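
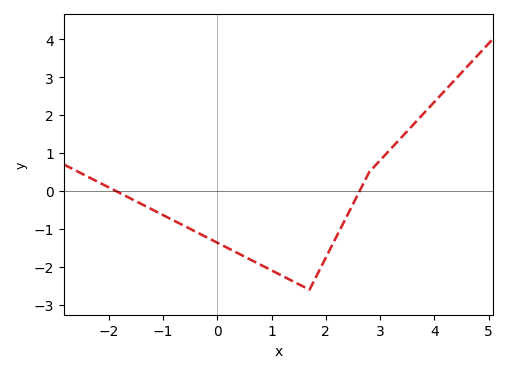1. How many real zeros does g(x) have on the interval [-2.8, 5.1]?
2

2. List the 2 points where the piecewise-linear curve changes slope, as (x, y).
(1.7, -2.6); (2.8, 0.5)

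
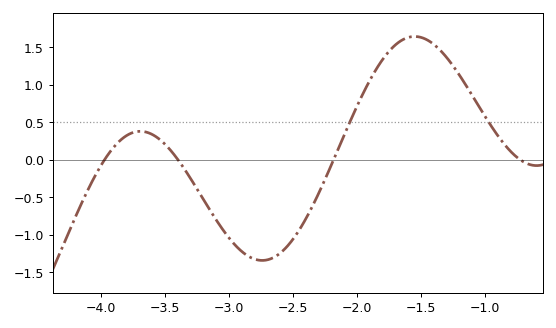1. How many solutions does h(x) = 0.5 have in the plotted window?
2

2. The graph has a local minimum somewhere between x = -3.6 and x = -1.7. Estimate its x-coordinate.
-2.7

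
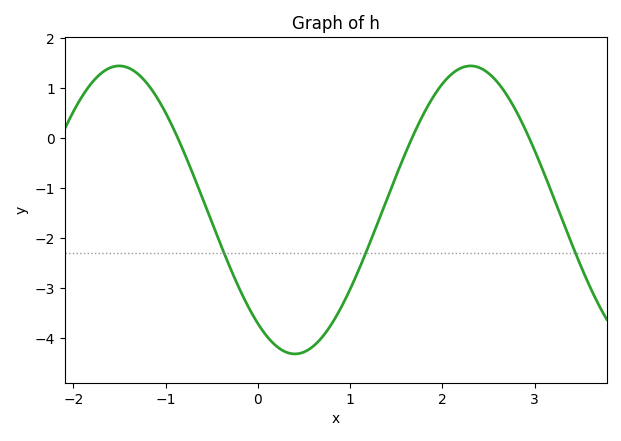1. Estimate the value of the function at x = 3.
-0.3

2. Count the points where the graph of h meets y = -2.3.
3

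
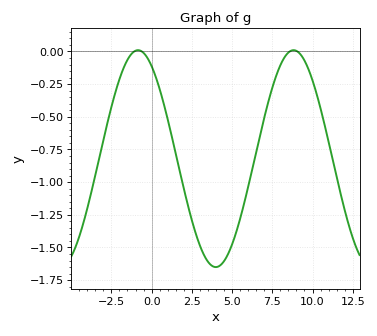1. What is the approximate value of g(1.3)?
-0.68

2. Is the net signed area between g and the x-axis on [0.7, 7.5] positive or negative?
negative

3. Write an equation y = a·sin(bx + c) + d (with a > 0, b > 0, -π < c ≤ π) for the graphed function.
y = 0.83sin(0.65x + 2.1) - 0.82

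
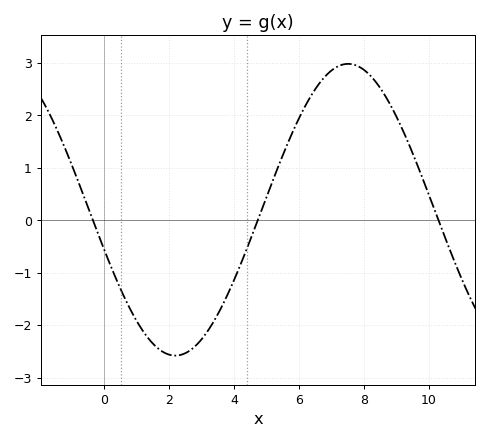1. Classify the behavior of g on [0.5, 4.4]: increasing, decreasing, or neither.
neither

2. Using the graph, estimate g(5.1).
0.6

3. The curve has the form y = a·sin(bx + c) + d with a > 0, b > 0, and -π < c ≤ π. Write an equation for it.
y = 2.78sin(0.59x - 2.9) + 0.2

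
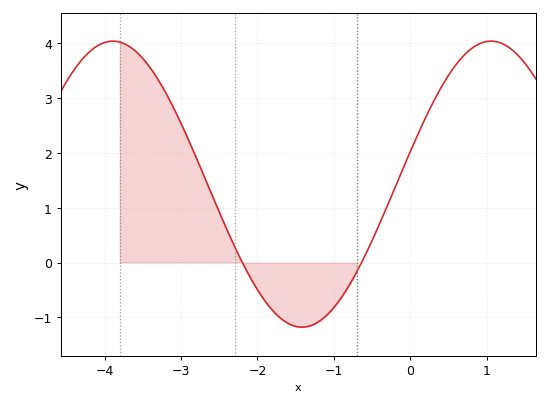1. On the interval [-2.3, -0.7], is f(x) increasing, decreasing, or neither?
neither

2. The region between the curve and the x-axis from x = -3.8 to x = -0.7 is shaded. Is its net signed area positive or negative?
positive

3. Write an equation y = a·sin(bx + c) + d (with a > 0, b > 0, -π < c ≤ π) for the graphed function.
y = 2.61sin(1.27x + 0.23) + 1.43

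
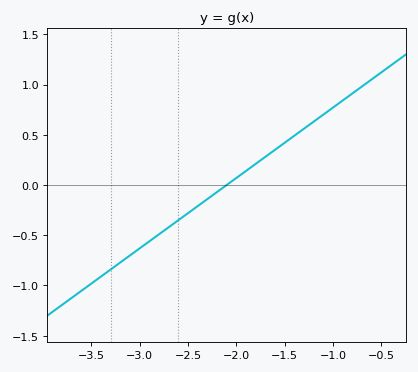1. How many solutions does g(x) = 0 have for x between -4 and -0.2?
1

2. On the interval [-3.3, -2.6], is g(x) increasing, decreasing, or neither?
increasing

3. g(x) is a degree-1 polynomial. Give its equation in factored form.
y = 0.7(x + 2.1)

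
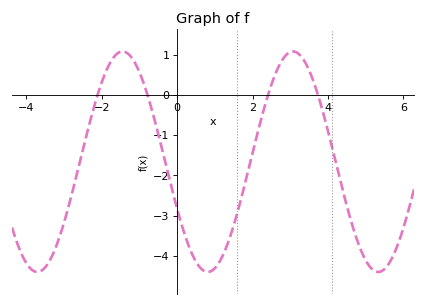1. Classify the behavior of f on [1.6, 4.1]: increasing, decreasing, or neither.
neither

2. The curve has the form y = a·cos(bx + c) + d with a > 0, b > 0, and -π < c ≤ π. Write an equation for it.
y = 2.74cos(1.39x + 2.01) - 1.66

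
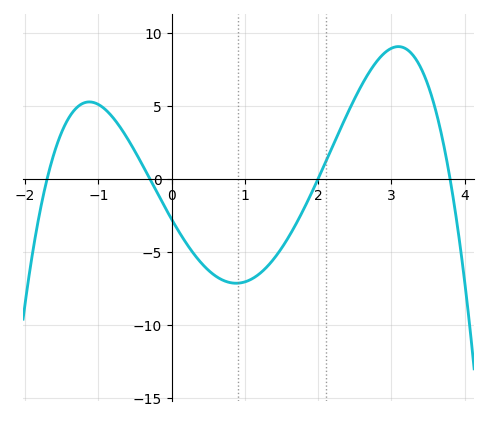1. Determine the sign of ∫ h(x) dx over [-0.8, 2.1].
negative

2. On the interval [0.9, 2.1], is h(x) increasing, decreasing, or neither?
increasing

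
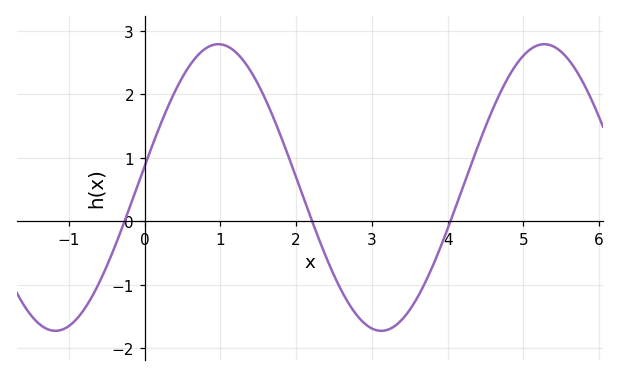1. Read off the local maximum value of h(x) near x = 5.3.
2.79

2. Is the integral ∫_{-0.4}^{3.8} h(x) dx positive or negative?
positive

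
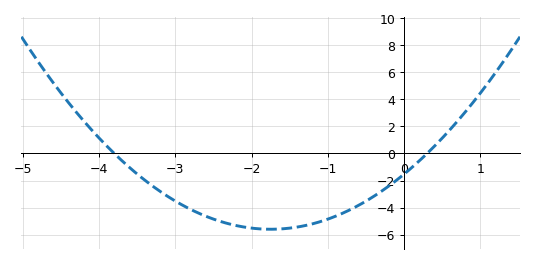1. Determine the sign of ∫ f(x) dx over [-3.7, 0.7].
negative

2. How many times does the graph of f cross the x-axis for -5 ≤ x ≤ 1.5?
2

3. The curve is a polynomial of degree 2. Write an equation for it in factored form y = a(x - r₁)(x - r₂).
y = 1.33(x + 3.8)(x - 0.3)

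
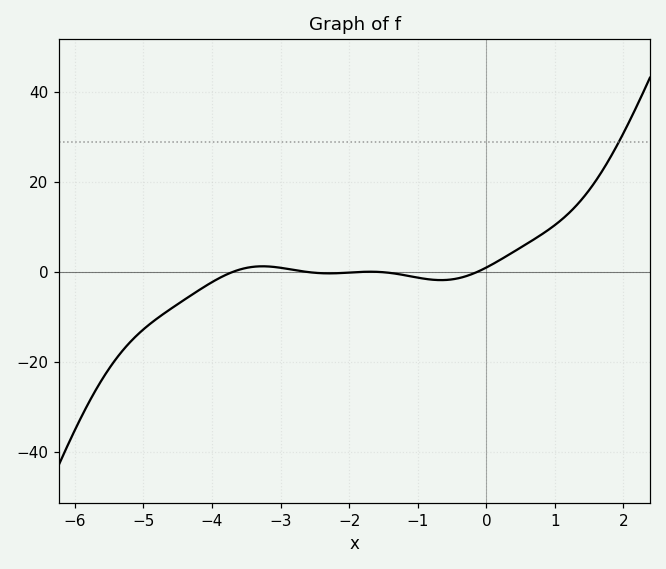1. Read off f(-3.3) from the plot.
2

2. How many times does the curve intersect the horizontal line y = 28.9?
1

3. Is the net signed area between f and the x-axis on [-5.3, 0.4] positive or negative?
negative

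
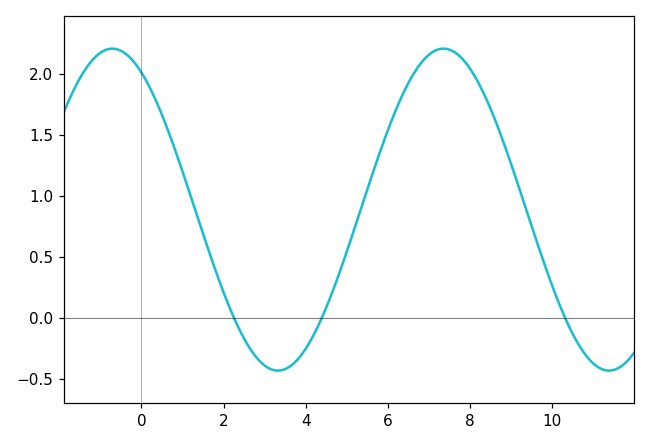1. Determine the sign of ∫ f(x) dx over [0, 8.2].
positive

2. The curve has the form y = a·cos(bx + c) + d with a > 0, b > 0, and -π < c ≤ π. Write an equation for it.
y = 1.32cos(0.78x + 0.55) + 0.89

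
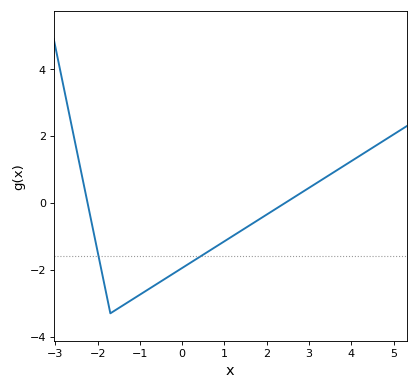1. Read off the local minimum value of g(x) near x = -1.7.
-3.3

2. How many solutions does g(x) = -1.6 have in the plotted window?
2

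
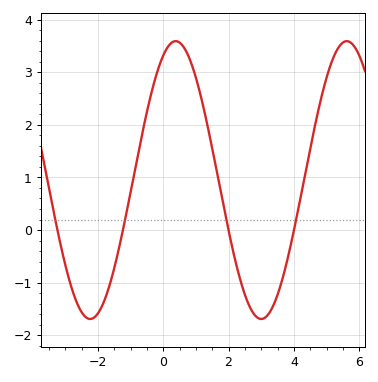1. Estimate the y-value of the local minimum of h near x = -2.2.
-1.69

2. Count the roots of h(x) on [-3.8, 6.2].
4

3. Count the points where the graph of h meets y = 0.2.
4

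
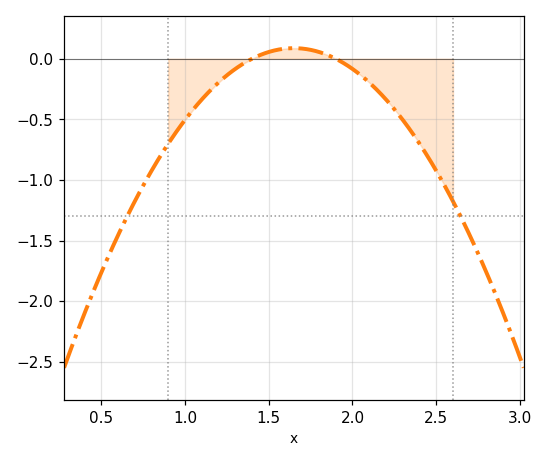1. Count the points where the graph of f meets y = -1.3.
2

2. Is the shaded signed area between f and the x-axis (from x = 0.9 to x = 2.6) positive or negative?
negative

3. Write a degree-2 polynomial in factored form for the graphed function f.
y = -1.4(x - 1.4)(x - 1.9)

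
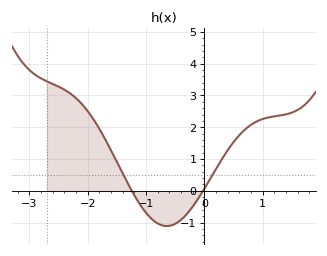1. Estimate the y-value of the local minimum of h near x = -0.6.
-1.11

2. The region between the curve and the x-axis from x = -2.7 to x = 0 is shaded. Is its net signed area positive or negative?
positive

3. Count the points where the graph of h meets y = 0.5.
2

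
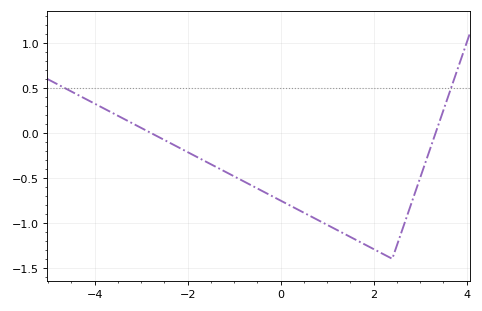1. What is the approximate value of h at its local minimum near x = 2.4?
-1.4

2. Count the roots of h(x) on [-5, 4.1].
2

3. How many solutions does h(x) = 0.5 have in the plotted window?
2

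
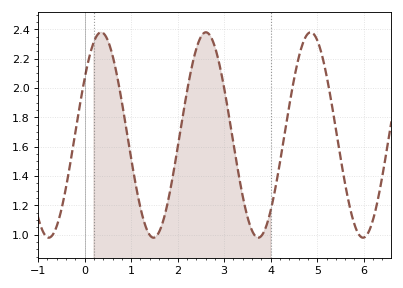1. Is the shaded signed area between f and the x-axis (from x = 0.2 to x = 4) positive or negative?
positive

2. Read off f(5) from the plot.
2.32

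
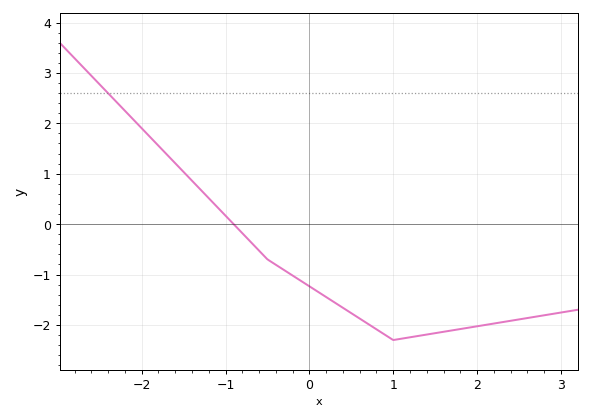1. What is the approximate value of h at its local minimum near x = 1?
-2.3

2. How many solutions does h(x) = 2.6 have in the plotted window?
1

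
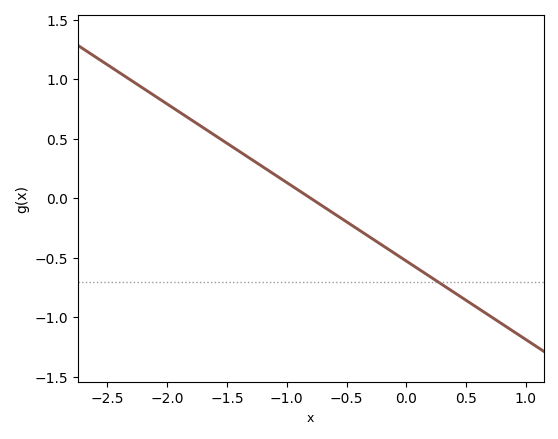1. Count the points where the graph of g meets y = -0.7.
1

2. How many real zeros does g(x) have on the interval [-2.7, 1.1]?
1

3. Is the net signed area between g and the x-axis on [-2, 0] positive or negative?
positive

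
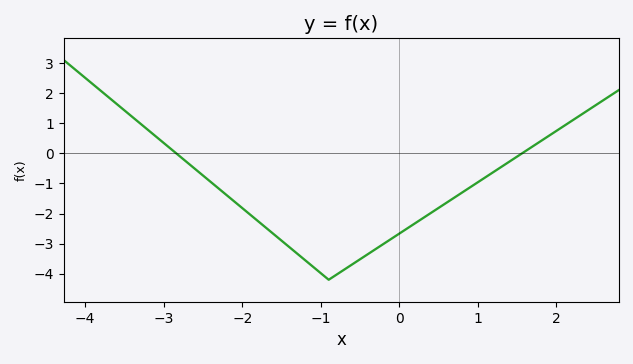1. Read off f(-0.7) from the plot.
-3.9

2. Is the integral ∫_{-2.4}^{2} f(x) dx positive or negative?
negative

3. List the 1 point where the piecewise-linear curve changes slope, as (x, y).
(-0.9, -4.2)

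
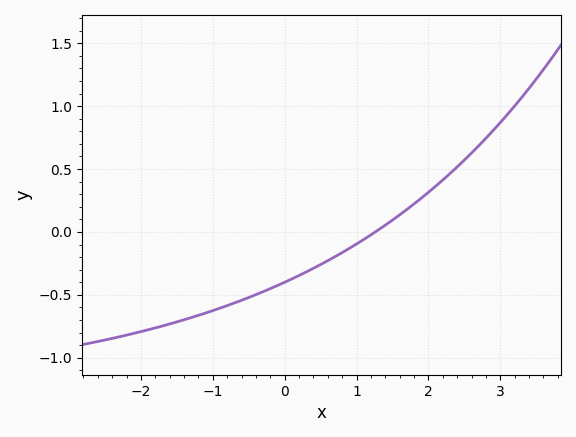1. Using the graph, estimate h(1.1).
-0.06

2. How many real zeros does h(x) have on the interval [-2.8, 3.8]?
1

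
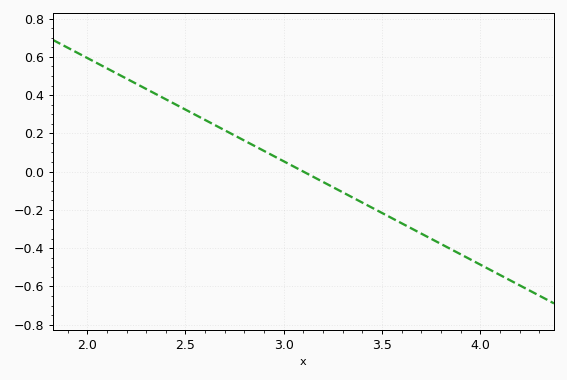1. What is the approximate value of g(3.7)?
-0.32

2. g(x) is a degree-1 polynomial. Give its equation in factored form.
y = -0.54(x - 3.1)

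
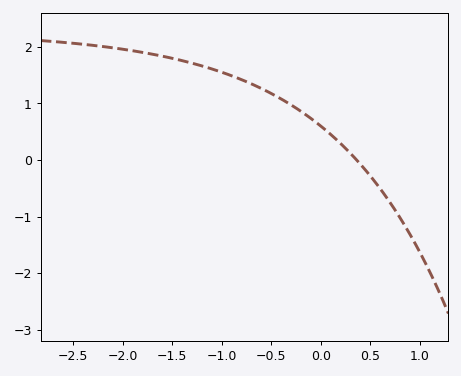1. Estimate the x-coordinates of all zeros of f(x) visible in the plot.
0.363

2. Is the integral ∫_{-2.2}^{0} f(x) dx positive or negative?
positive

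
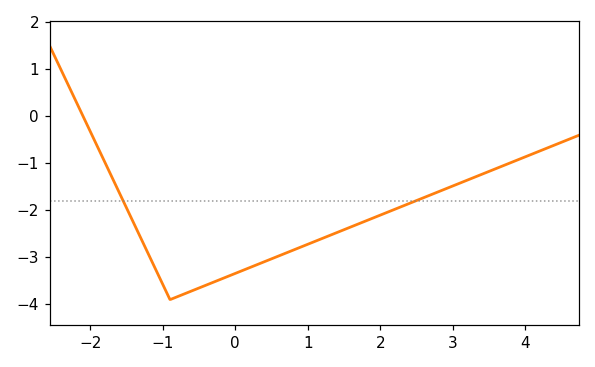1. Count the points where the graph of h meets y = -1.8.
2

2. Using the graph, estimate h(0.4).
-3.1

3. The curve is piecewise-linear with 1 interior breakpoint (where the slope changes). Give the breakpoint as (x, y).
(-0.9, -3.9)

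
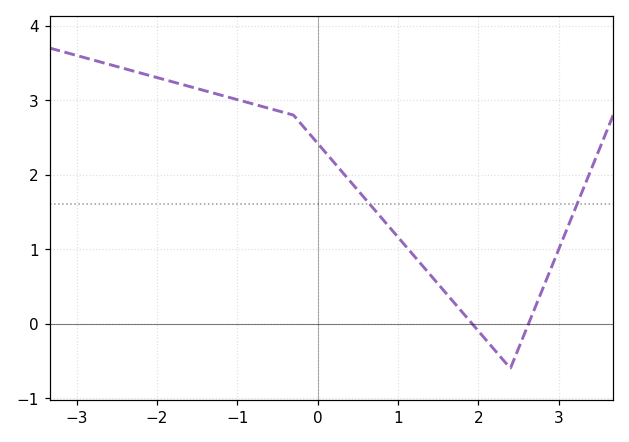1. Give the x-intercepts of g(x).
1.92, 2.63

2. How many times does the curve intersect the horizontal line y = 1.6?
2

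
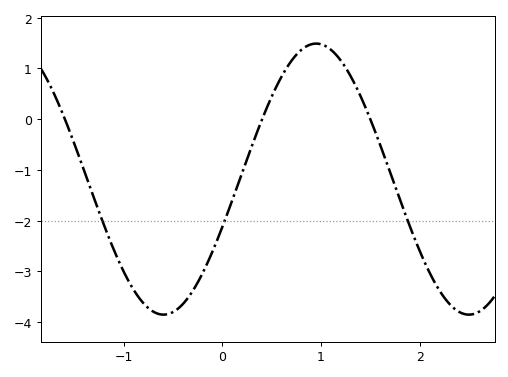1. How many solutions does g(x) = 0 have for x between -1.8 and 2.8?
3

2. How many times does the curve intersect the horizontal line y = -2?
3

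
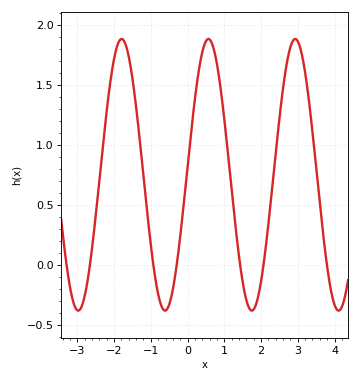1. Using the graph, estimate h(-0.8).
-0.244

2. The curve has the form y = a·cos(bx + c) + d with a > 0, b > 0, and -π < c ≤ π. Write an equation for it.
y = 1.13cos(2.66x - 1.51) + 0.75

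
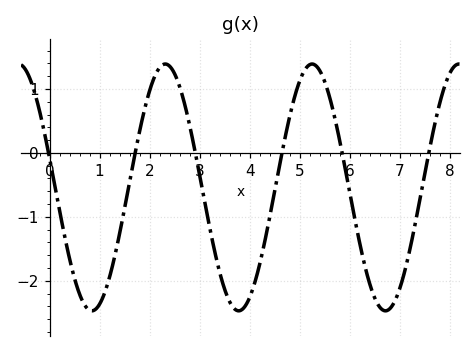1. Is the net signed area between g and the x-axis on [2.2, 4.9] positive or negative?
negative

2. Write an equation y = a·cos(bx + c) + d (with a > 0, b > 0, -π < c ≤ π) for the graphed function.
y = 1.93cos(2.1x + 1.3) - 0.54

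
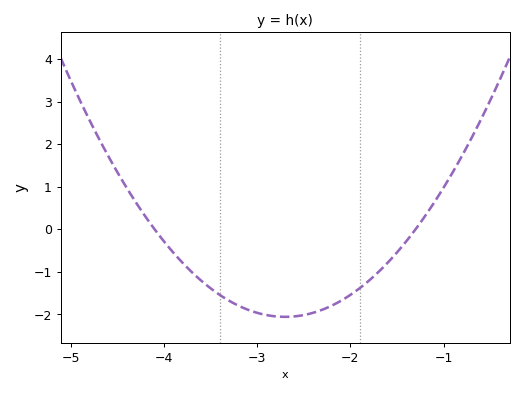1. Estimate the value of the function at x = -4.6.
1.73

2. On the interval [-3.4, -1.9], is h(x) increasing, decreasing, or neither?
neither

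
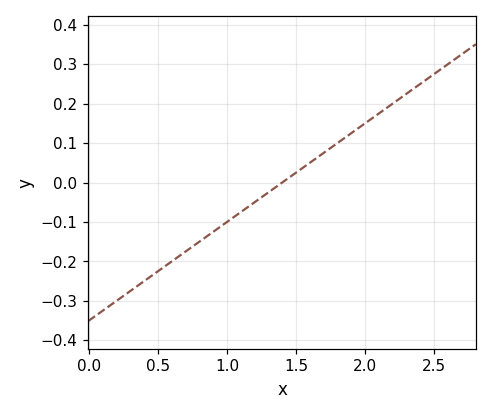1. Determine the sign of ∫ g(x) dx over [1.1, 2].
positive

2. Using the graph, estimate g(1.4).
0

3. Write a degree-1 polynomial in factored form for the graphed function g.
y = 0.25(x - 1.4)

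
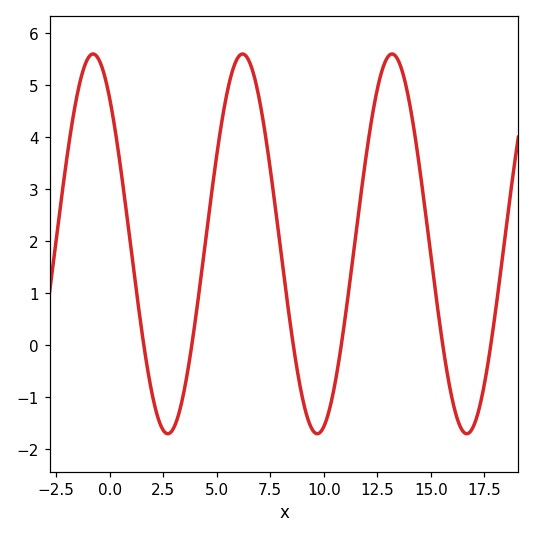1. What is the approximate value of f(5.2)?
4.21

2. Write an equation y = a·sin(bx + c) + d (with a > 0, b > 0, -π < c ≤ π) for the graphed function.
y = 3.65sin(0.9x + 2.27) + 1.95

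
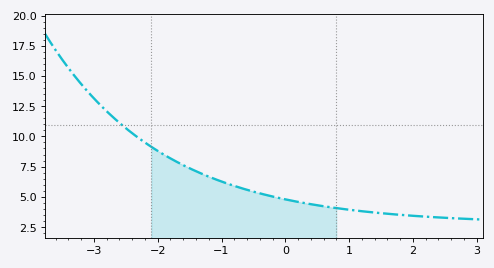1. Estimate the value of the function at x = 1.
4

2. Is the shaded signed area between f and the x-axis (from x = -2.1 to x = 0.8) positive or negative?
positive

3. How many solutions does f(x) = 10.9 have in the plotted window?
1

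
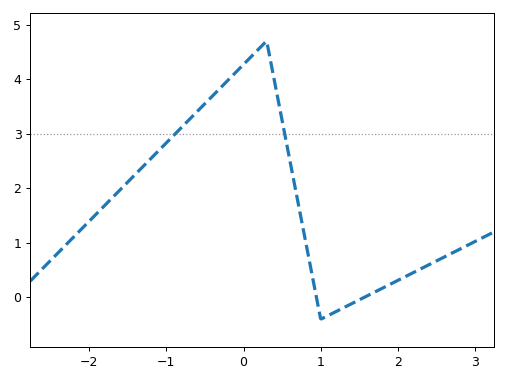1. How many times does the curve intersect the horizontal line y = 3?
2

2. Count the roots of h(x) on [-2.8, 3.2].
2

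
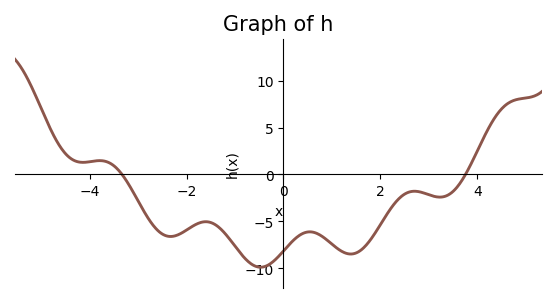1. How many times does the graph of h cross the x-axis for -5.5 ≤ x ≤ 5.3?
2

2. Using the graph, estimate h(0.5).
-6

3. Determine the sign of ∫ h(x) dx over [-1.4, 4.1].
negative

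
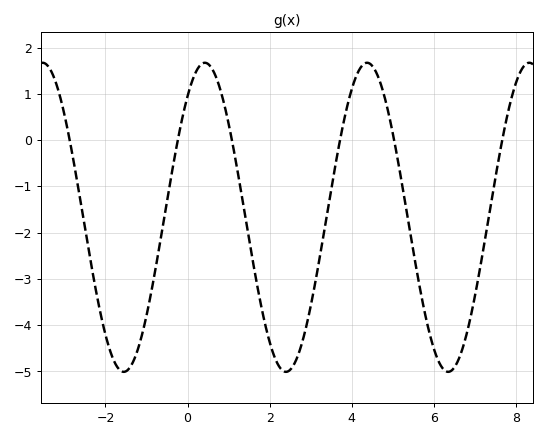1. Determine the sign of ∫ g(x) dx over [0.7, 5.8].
negative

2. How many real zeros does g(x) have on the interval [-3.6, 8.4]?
6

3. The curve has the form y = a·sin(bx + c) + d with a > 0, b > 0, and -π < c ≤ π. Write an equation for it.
y = 3.34sin(1.6x + 0.9) - 1.67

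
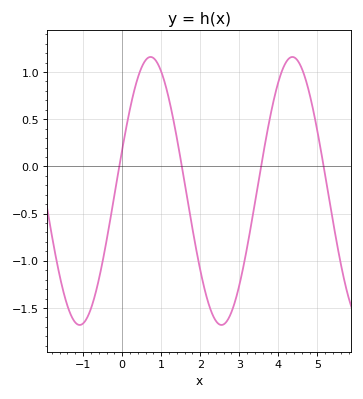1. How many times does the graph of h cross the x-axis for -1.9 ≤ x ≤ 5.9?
4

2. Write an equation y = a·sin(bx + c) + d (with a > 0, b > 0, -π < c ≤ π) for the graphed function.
y = 1.42sin(1.7x + 0.31) - 0.26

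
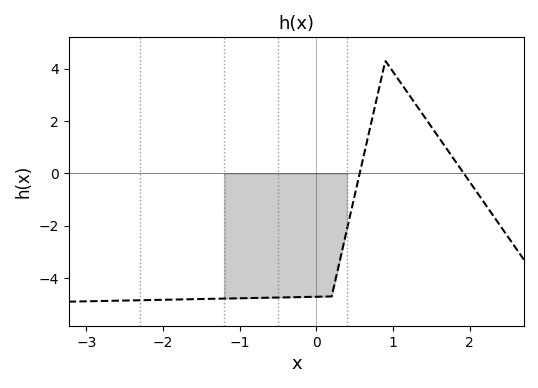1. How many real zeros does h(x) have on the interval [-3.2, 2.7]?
2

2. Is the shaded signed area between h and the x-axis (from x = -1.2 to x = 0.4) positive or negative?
negative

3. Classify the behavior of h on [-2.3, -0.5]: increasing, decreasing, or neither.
increasing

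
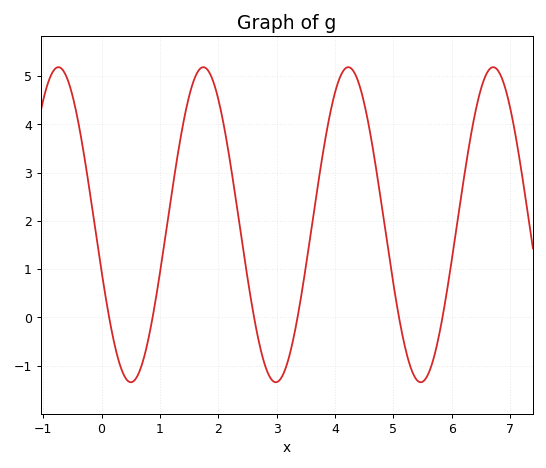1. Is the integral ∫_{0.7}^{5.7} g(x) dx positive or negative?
positive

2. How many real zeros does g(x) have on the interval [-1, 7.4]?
6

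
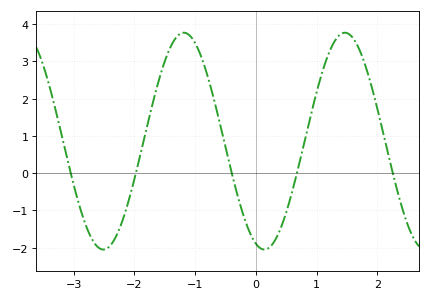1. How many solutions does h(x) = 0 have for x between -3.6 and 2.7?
5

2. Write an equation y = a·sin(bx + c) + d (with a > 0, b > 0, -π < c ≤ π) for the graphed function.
y = 2.91sin(2.4x - 1.9) + 0.86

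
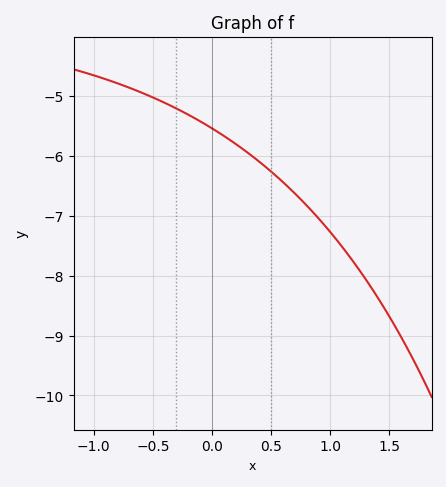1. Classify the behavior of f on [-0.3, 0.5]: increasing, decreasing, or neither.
decreasing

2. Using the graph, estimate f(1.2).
-7.77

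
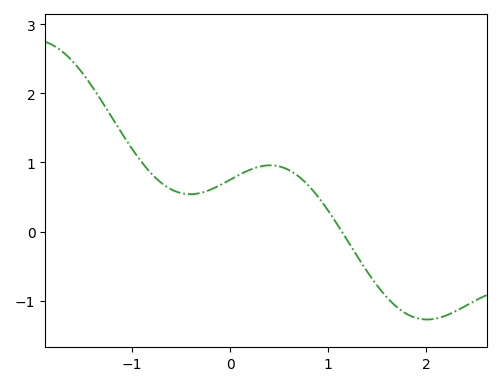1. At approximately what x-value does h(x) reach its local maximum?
0.407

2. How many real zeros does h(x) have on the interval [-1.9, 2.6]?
1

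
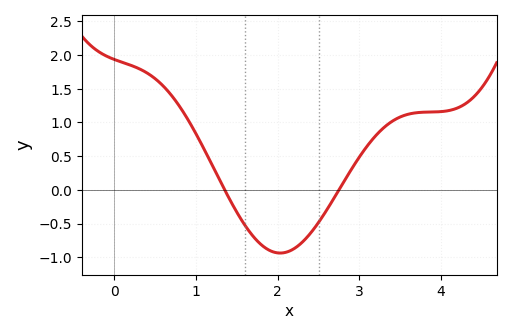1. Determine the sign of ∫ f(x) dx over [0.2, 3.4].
positive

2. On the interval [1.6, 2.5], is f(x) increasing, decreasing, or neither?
neither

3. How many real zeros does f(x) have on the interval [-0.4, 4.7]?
2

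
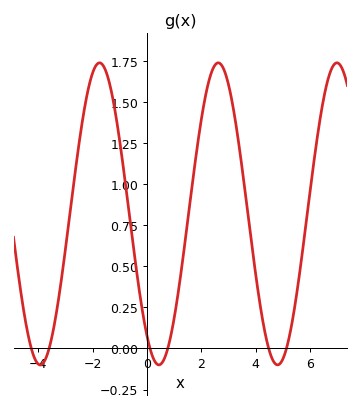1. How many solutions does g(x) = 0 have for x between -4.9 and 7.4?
6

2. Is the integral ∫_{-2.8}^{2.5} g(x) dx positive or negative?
positive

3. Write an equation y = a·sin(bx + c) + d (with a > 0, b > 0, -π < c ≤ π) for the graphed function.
y = 0.92sin(1.4x - 2.2) + 0.82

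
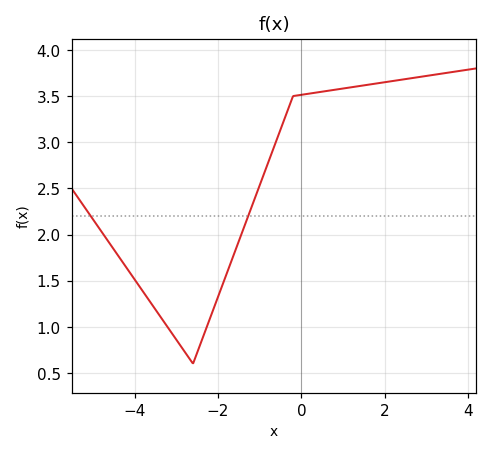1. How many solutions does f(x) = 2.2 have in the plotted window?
2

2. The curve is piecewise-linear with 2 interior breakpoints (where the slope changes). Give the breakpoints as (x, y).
(-2.6, 0.6); (-0.2, 3.5)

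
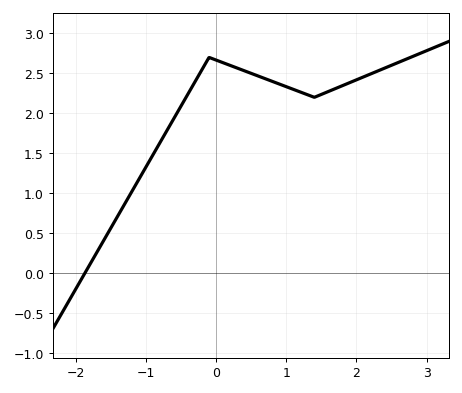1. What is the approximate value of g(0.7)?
2.43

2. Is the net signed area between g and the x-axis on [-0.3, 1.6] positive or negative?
positive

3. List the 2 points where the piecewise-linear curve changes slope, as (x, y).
(-0.1, 2.7); (1.4, 2.2)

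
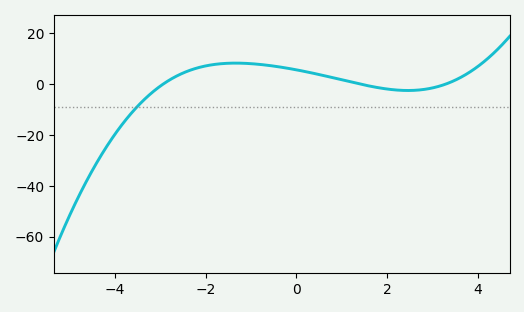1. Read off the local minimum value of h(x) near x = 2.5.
-2.47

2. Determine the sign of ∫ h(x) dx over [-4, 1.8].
positive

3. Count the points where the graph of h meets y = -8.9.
1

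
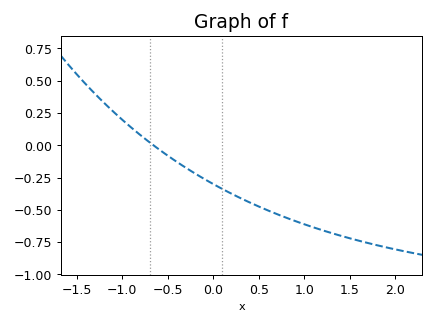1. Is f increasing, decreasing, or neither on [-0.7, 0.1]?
decreasing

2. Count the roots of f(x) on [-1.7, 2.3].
1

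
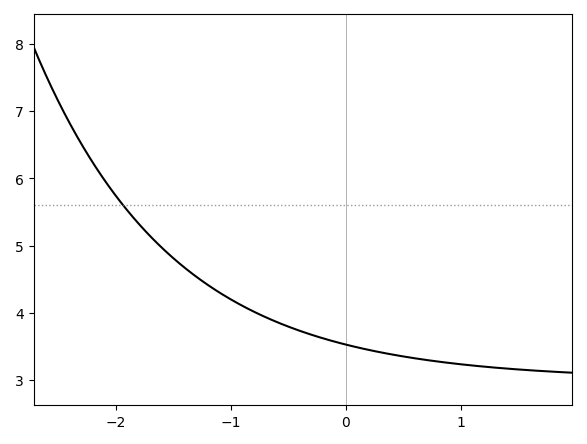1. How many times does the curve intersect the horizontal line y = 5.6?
1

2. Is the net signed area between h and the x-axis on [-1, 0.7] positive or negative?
positive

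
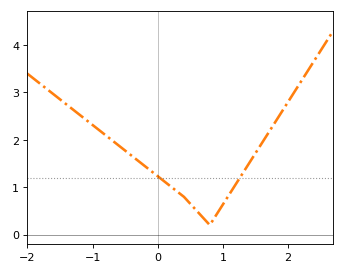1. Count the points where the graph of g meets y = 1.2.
2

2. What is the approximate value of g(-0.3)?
1.56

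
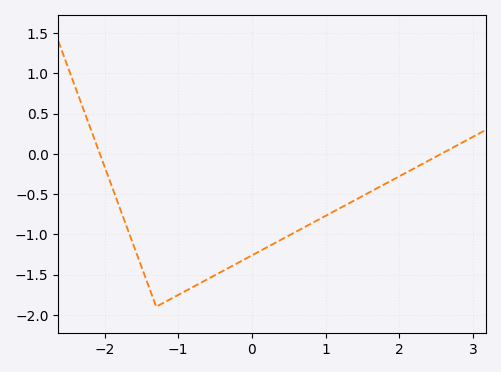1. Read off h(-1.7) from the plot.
-0.9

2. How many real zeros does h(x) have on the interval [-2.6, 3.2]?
2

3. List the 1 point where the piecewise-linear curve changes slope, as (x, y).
(-1.3, -1.9)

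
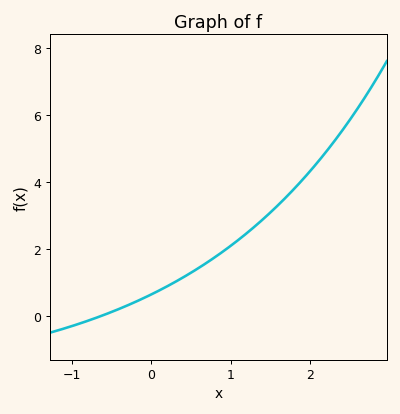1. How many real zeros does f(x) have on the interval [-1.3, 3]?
1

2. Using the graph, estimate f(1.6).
3.4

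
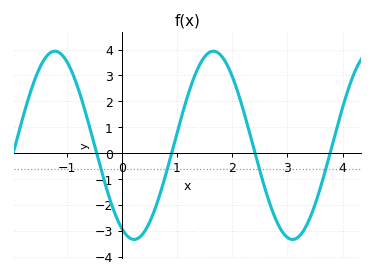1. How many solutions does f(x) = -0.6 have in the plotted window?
4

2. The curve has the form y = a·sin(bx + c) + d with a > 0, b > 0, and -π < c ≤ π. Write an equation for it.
y = 3.64sin(2.2x - 2.1) + 0.3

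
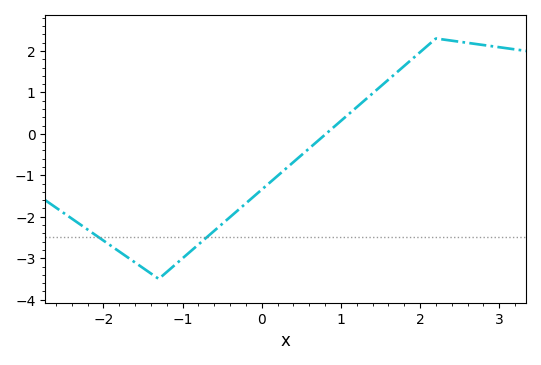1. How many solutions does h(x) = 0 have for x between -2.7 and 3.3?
1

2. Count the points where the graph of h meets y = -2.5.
2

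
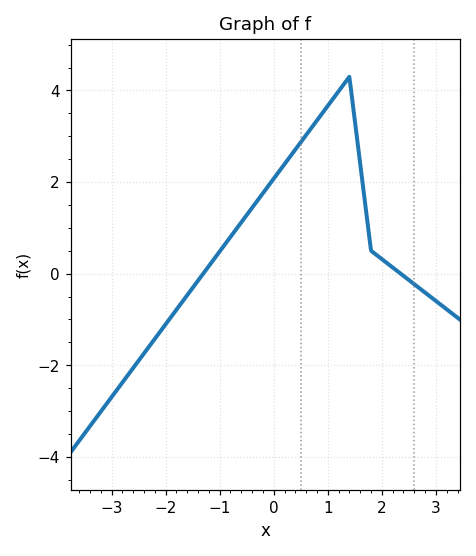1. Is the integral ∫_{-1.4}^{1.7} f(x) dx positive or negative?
positive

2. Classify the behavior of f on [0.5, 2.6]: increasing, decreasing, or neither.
neither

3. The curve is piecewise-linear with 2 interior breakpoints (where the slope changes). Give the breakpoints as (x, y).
(1.4, 4.3); (1.8, 0.5)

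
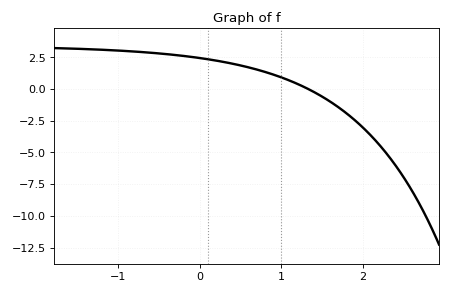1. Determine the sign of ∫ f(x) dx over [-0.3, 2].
positive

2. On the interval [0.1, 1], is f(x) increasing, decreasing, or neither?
decreasing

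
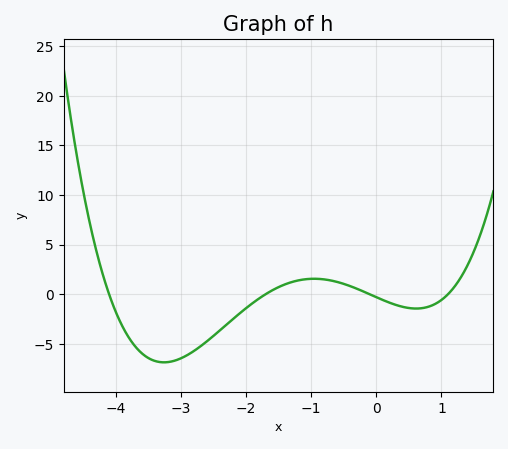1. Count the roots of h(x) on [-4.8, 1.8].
4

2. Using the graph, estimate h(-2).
-1.41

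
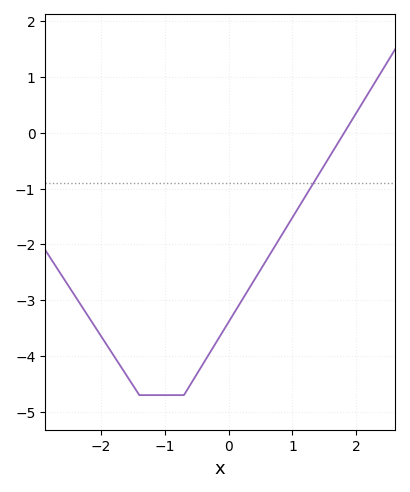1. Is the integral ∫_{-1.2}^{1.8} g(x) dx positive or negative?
negative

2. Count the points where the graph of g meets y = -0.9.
1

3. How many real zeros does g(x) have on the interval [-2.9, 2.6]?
1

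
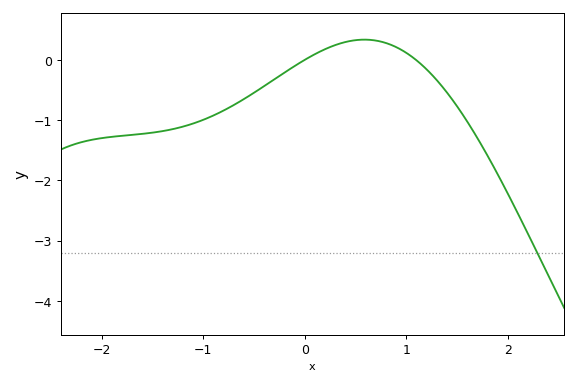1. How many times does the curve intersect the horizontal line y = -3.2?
1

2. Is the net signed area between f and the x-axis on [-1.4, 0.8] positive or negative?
negative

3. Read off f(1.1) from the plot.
0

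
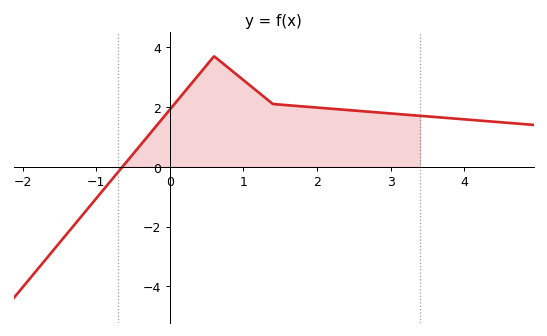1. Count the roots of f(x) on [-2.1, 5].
1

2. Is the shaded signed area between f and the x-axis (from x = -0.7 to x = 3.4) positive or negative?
positive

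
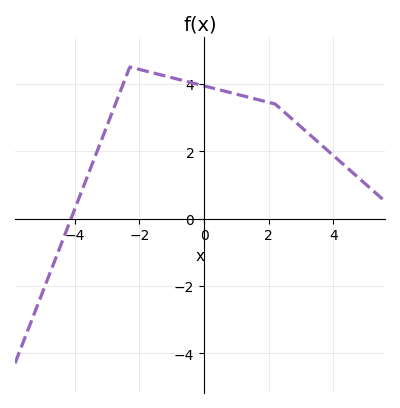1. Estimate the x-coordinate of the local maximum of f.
-2.3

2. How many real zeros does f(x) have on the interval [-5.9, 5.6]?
1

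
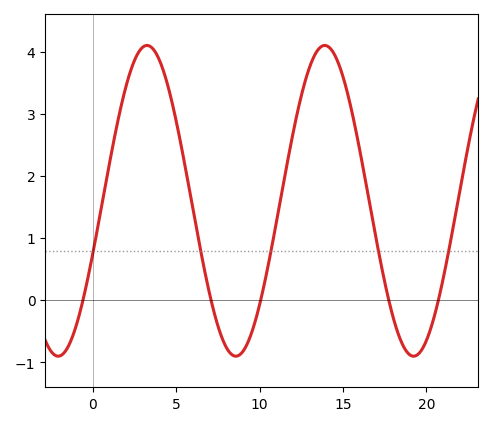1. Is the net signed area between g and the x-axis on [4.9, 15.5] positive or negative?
positive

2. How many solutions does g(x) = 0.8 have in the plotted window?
5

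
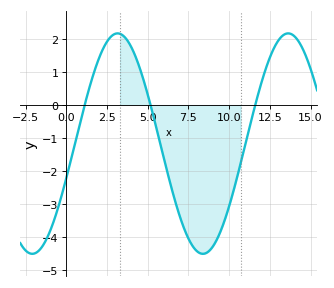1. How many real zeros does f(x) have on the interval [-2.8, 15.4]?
3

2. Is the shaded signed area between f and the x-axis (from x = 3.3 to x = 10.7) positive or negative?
negative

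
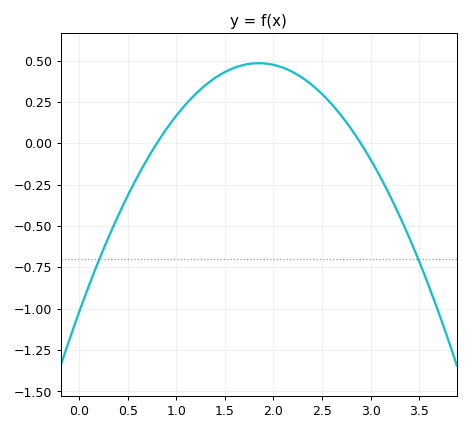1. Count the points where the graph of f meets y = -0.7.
2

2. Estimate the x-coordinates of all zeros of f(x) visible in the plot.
0.8, 2.9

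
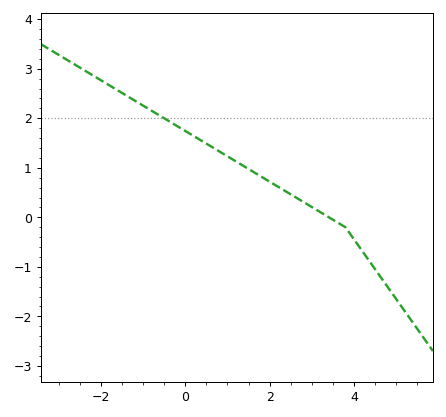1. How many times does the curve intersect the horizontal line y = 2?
1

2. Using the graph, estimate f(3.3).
0.1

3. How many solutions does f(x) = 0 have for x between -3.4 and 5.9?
1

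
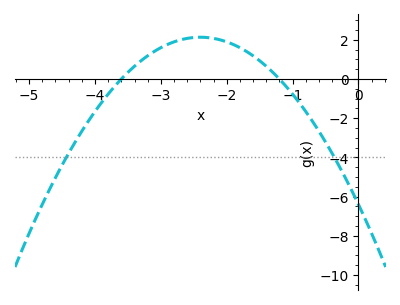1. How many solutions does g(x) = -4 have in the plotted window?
2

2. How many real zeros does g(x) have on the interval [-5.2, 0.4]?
2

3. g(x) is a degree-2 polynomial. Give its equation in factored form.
y = -1.48(x + 3.6)(x + 1.2)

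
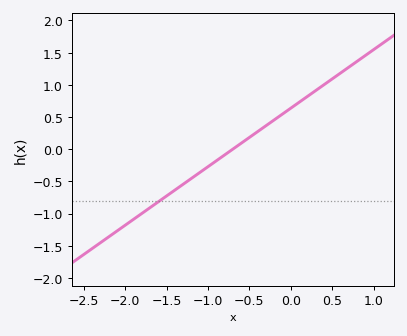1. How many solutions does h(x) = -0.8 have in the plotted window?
1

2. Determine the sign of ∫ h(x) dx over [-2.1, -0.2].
negative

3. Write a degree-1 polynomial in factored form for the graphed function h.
y = 0.91(x + 0.7)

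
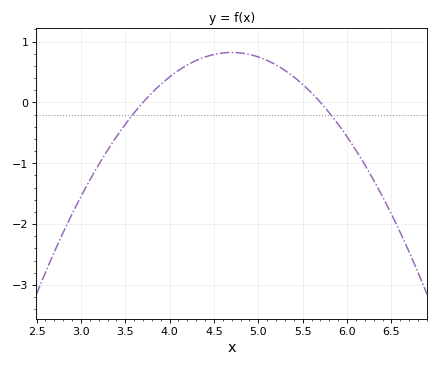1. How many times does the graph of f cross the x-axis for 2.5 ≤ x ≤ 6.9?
2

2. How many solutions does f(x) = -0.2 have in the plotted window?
2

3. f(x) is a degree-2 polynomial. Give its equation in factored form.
y = -0.82(x - 3.7)(x - 5.7)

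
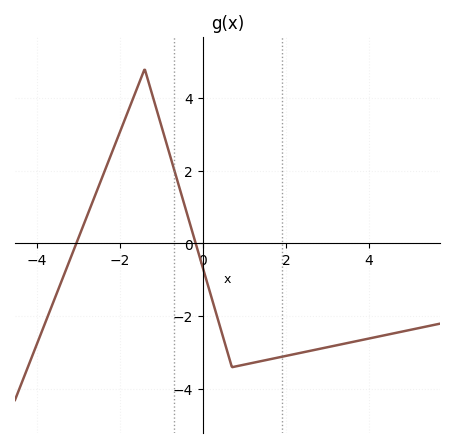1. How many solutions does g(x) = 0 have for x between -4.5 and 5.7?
2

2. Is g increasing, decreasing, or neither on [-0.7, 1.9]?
neither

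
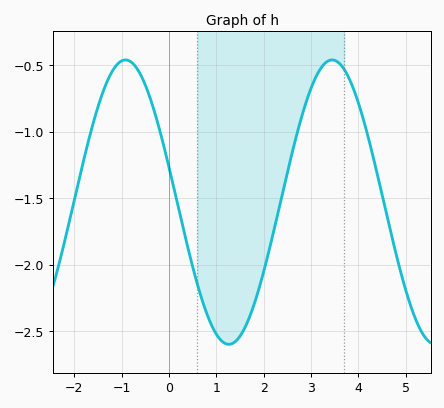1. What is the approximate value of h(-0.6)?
-0.57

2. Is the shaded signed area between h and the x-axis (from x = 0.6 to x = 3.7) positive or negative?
negative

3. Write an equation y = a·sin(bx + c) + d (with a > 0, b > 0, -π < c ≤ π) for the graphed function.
y = 1.07sin(1.44x + 2.89) - 1.53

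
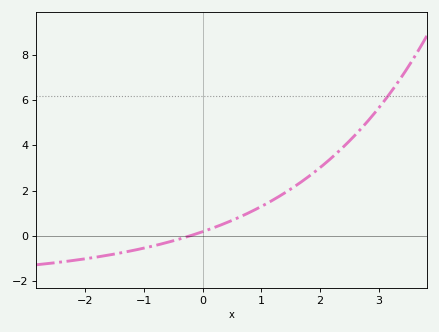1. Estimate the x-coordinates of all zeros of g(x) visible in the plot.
-0.2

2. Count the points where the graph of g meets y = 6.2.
1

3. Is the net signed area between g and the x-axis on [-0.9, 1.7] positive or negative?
positive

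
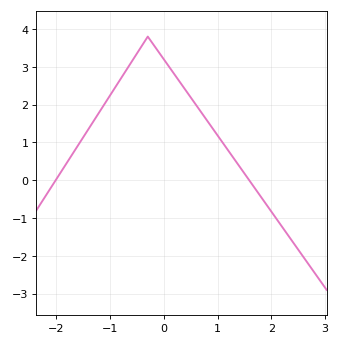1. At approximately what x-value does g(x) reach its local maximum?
-0.3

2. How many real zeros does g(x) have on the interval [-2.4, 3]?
2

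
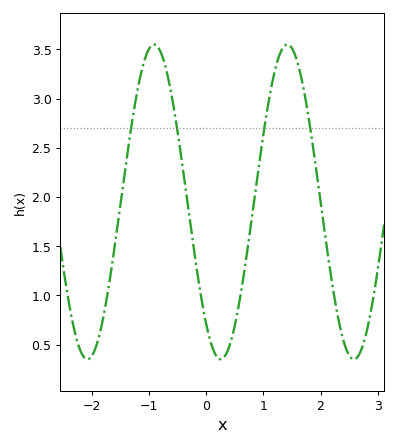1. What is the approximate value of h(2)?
1.95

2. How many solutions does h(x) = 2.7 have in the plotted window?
4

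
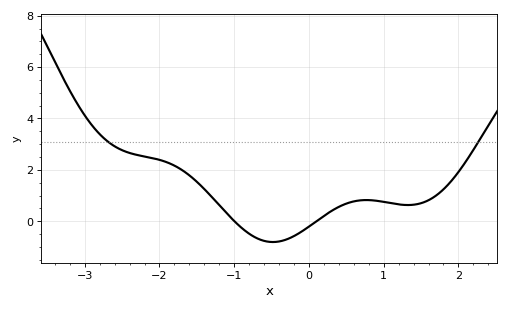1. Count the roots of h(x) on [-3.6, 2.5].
2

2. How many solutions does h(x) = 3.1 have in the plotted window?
2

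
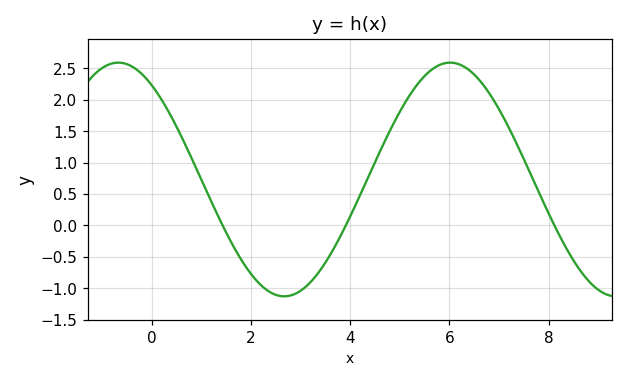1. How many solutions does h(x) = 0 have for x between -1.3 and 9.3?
3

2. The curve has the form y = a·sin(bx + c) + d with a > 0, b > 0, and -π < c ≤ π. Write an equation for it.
y = 1.86sin(0.94x + 2.2) + 0.73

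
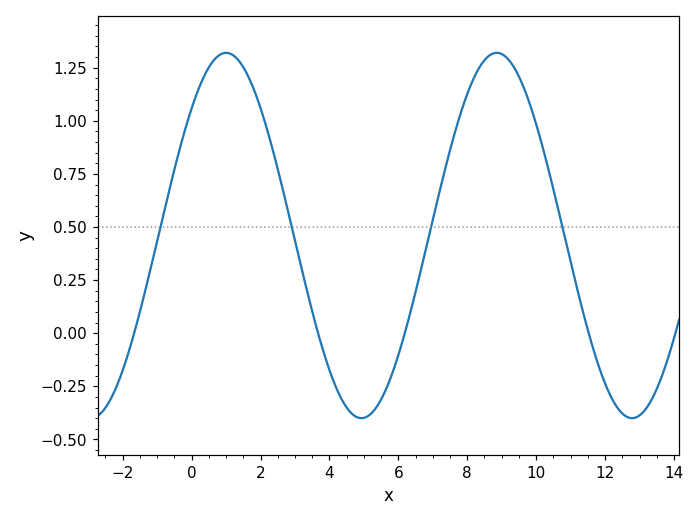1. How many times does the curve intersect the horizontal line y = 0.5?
4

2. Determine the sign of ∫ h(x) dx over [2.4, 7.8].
positive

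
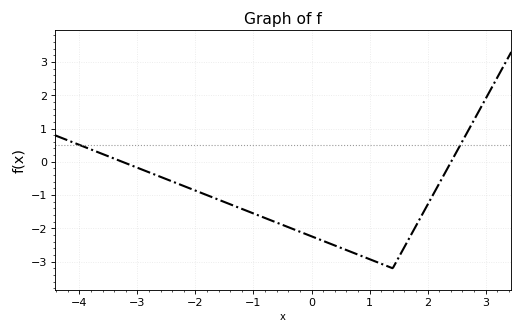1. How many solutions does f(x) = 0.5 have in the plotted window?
2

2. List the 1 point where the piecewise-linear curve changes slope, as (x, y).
(1.4, -3.2)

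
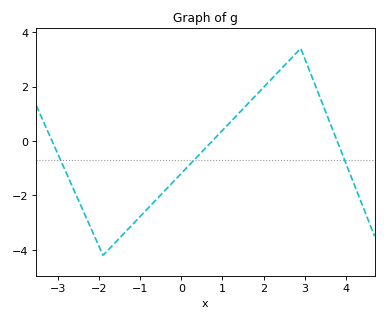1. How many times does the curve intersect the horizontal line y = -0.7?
3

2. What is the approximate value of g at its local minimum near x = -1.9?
-4.2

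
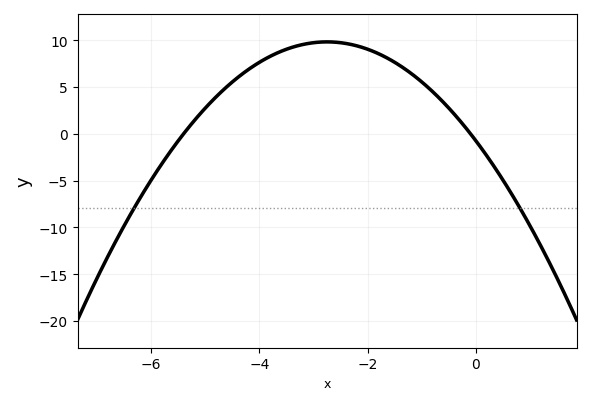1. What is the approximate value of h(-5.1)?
2.1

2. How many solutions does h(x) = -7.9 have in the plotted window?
2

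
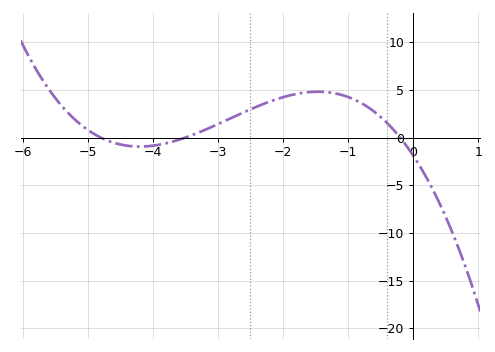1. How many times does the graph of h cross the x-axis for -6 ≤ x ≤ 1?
3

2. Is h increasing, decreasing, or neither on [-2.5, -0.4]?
neither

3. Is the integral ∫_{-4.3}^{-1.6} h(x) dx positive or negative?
positive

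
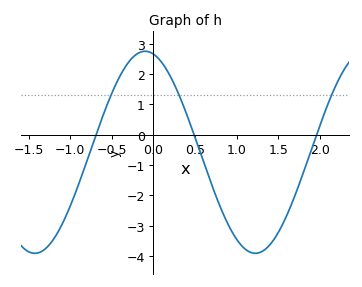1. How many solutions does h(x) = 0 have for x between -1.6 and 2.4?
3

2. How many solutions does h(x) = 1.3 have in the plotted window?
3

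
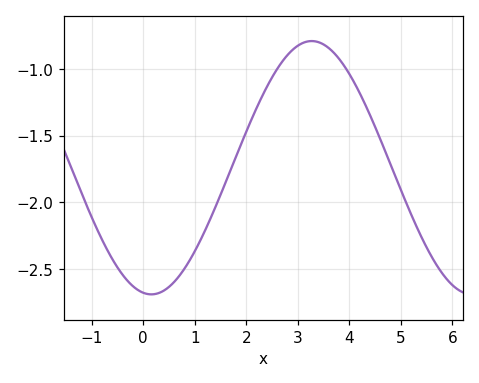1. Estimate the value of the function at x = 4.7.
-1.6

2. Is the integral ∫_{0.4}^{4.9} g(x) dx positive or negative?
negative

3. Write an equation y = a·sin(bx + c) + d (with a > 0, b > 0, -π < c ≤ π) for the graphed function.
y = 0.95sin(1x - 1.7) - 1.74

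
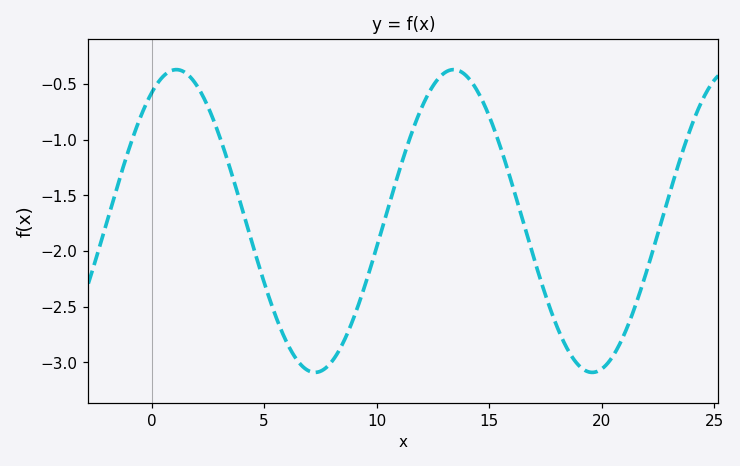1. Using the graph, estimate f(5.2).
-2.4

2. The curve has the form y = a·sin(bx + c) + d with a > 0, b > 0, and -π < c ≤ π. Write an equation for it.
y = 1.36sin(0.51x + 1) - 1.73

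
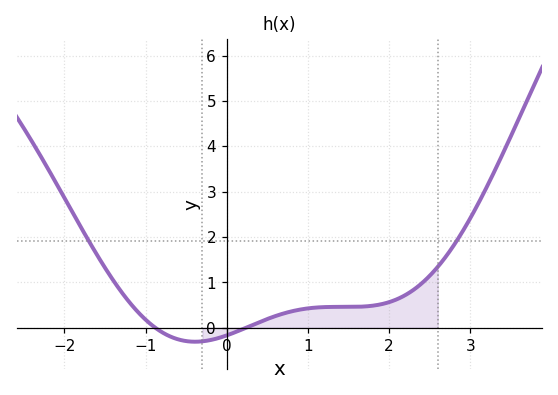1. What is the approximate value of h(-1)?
0.2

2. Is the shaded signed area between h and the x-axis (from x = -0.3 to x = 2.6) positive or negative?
positive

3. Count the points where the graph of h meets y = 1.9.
2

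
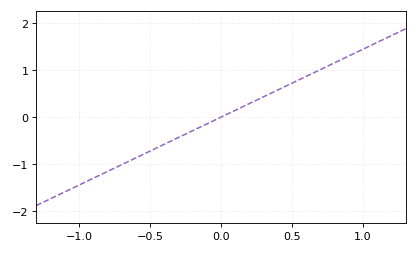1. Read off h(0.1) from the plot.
0.144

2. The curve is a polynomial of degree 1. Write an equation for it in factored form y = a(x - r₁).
y = 1.44(x - 0)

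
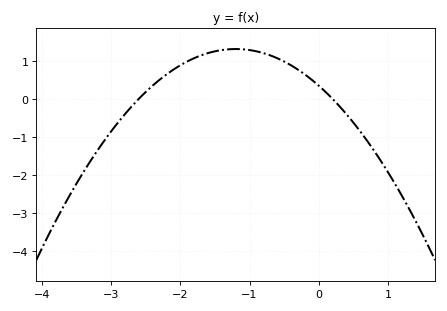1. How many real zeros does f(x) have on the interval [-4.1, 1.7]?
2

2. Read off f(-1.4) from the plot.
1.3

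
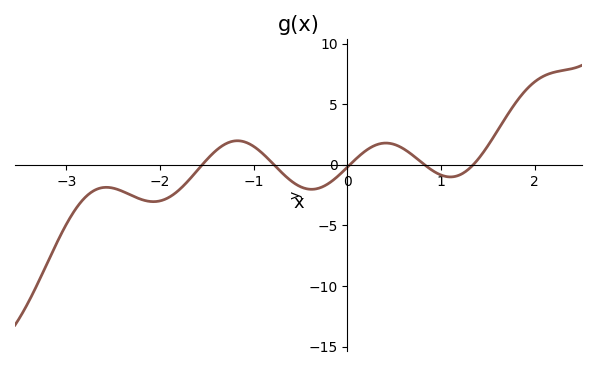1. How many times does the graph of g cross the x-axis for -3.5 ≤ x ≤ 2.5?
5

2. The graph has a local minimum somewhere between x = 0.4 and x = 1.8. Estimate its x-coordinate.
1.1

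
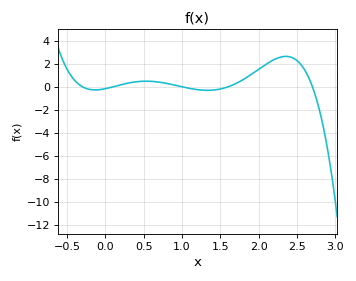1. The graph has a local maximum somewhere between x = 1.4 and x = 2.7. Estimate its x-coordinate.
2.35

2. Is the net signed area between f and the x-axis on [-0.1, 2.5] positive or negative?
positive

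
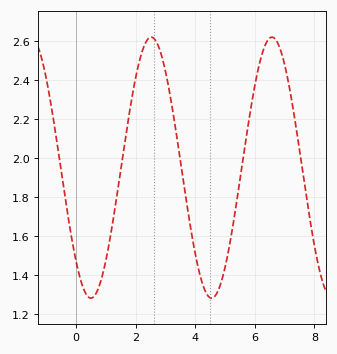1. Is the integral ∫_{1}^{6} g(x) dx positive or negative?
positive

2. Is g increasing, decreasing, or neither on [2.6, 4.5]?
decreasing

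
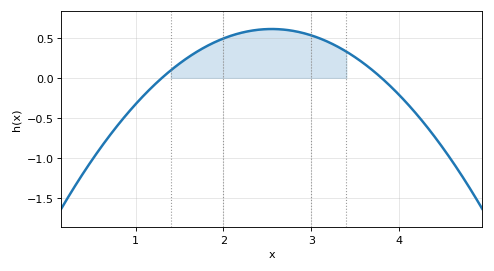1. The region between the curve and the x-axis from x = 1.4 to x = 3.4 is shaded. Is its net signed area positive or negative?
positive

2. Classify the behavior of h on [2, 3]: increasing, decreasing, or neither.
neither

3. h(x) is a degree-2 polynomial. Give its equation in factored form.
y = -0.39(x - 1.3)(x - 3.8)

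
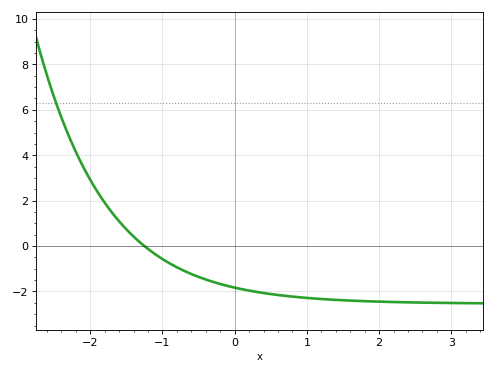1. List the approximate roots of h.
-1.25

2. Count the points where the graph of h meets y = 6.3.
1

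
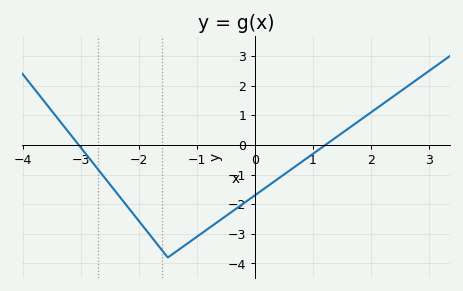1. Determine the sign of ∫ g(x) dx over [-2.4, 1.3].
negative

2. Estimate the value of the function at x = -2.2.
-2.07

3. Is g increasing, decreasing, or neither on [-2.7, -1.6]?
decreasing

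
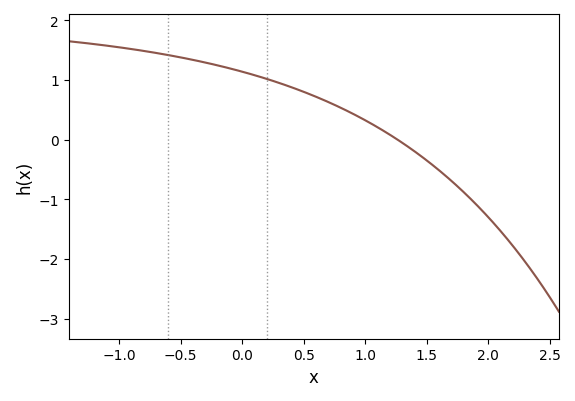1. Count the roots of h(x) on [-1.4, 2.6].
1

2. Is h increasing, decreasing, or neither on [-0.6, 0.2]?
decreasing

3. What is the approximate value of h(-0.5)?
1.38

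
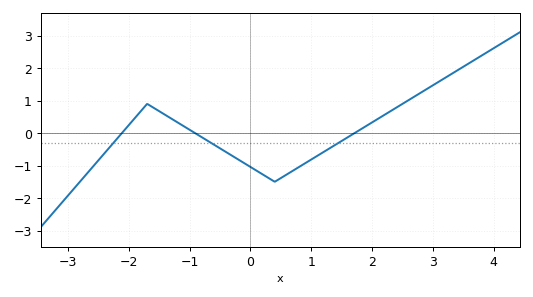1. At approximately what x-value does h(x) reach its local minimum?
0.4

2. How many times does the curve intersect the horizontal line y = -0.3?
3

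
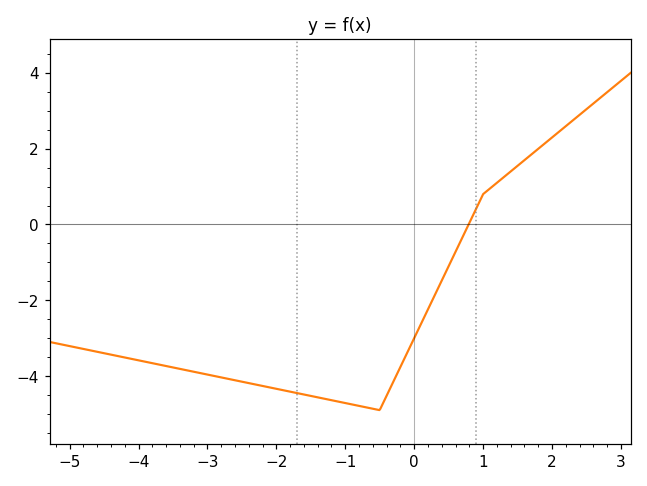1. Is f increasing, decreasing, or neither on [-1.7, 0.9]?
neither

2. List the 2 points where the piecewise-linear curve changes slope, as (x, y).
(-0.5, -4.9); (1, 0.8)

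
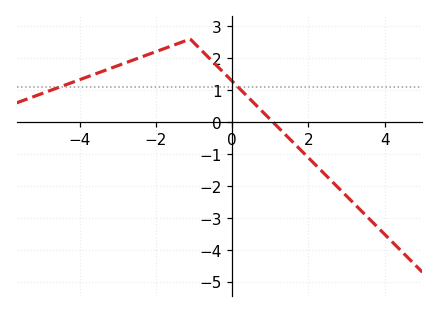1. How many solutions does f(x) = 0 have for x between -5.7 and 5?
1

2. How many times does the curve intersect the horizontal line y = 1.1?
2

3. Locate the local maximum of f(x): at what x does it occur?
-1.2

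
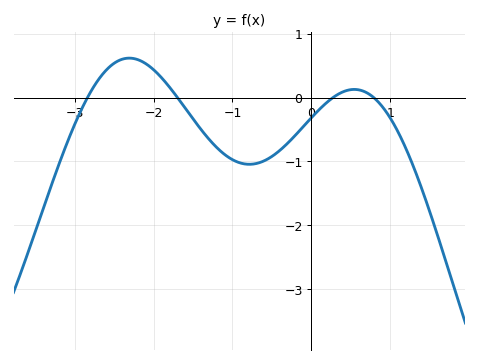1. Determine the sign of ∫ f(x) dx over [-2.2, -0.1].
negative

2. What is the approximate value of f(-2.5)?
0.535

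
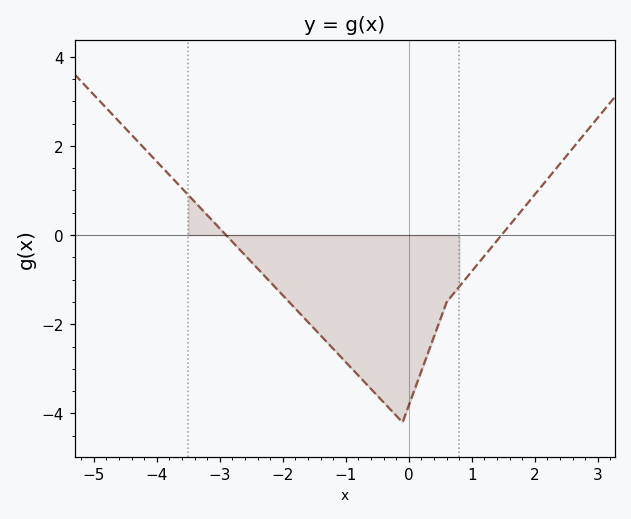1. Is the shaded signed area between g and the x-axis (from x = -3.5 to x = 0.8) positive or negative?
negative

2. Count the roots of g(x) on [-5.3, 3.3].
2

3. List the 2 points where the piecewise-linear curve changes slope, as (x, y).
(-0.1, -4.2); (0.6, -1.5)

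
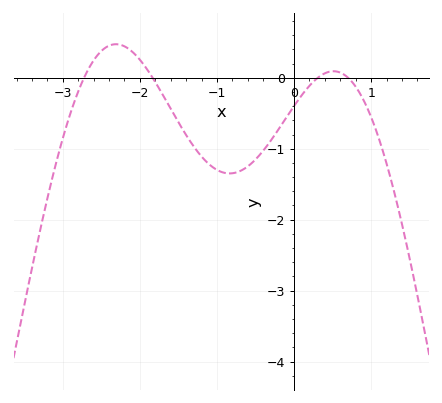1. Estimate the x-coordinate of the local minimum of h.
-0.837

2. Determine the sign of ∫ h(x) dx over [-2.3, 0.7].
negative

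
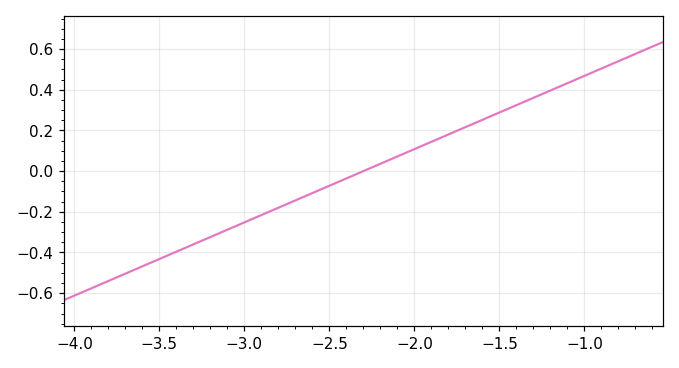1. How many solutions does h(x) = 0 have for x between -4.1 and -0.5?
1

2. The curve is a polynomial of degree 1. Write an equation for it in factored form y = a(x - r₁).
y = 0.36(x + 2.3)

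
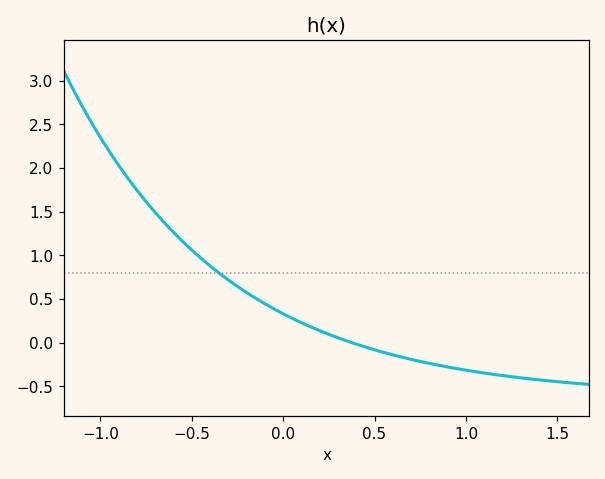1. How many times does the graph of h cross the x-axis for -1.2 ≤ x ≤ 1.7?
1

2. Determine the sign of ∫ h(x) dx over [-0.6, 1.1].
positive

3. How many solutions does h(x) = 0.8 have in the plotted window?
1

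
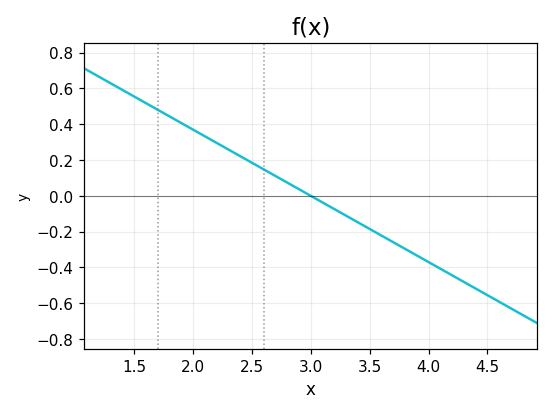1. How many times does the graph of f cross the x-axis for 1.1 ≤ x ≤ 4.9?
1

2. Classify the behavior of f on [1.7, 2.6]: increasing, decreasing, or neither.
decreasing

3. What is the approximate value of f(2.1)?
0.333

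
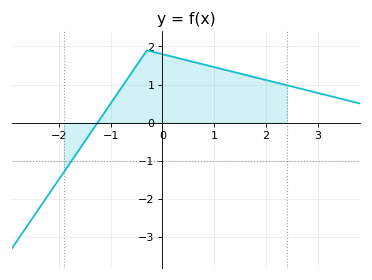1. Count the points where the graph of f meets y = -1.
1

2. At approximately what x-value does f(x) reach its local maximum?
-0.298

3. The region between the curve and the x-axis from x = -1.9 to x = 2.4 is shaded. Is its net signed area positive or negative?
positive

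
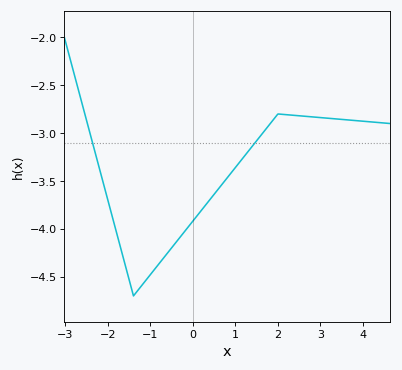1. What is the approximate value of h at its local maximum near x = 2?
-2.8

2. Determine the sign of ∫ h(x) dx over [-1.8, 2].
negative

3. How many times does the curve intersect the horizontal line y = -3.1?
2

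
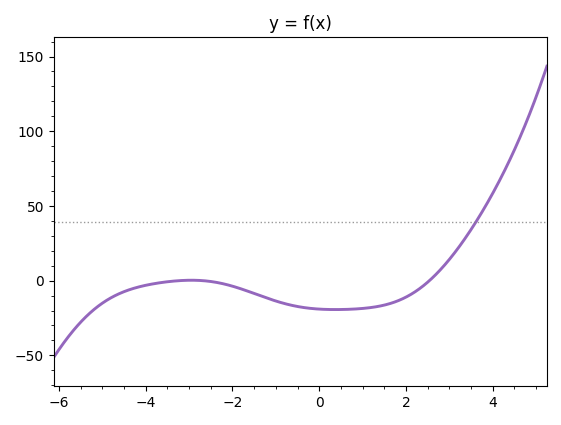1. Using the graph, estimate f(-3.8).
0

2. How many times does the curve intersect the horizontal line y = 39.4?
1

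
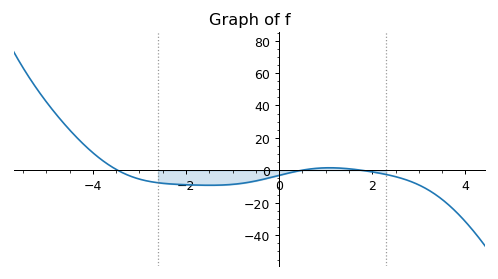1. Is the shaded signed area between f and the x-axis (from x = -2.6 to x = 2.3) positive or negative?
negative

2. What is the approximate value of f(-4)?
10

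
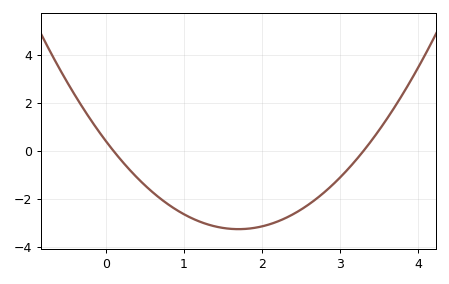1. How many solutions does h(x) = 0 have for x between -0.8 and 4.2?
2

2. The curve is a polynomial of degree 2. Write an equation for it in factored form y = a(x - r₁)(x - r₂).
y = 1.27(x - 0.1)(x - 3.3)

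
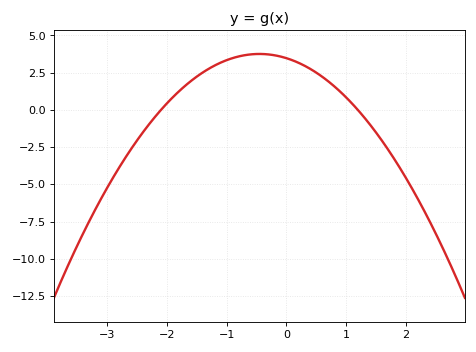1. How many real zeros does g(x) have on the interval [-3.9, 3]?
2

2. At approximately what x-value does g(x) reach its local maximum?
-0.5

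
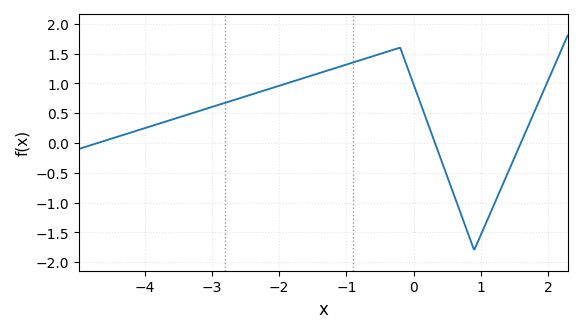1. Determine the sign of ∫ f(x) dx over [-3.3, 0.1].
positive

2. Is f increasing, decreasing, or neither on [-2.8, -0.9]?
increasing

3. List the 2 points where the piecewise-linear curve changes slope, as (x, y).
(-0.2, 1.6); (0.9, -1.8)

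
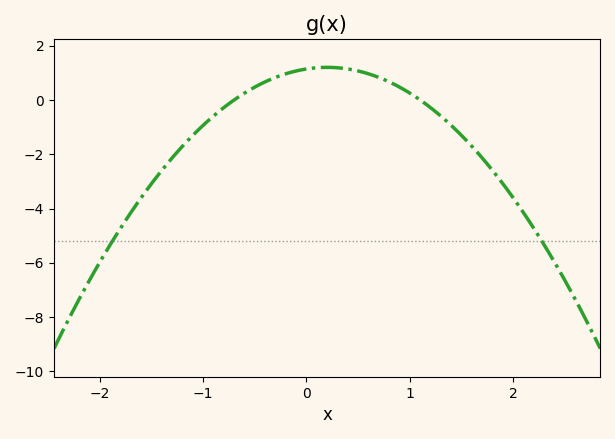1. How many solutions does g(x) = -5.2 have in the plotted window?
2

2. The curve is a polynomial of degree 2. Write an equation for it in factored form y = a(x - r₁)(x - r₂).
y = -1.48(x + 0.7)(x - 1.1)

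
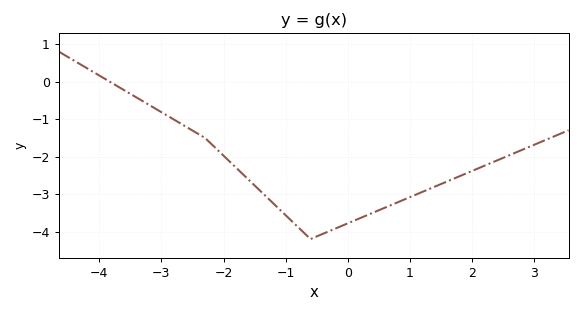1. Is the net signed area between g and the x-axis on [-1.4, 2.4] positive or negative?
negative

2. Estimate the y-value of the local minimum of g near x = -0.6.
-4.2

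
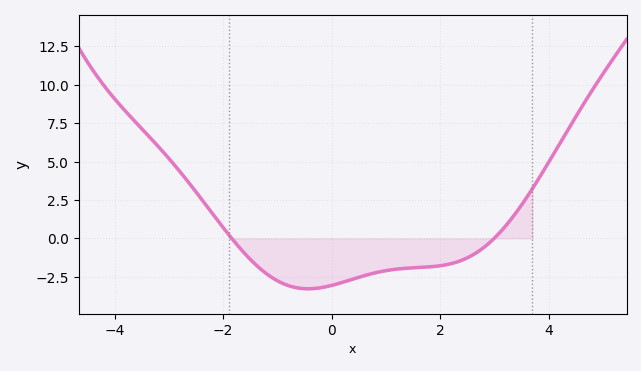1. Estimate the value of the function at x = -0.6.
-3.24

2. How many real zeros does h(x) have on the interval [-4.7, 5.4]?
2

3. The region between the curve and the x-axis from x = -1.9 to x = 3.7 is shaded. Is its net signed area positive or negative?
negative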